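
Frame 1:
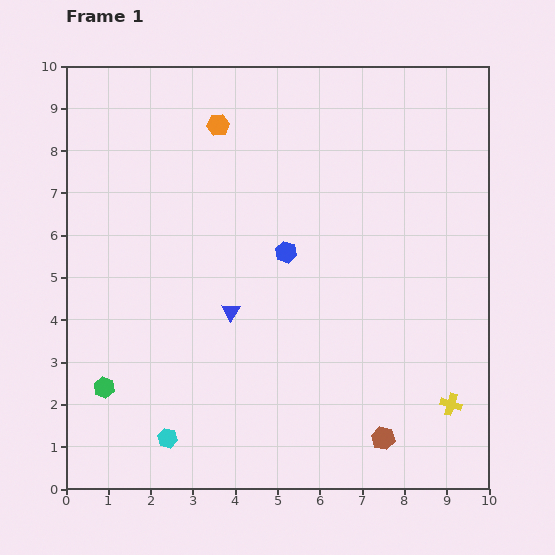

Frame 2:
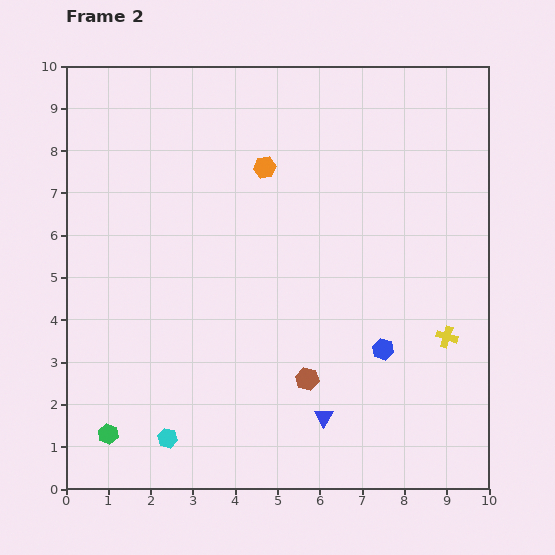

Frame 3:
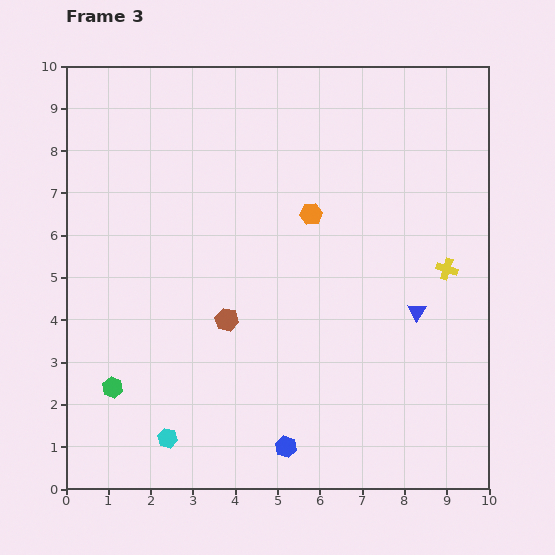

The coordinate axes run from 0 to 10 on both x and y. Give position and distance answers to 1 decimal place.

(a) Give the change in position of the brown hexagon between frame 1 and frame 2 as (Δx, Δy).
(-1.8, 1.4)

The brown hexagon was at (7.5, 1.2) in frame 1 and (5.7, 2.6) in frame 2.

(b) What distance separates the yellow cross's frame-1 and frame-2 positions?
1.6

The yellow cross moved from (9.1, 2.0) to (9.0, 3.6), a distance of √(0.1² + 1.6²) ≈ 1.6.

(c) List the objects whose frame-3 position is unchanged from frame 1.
the cyan hexagon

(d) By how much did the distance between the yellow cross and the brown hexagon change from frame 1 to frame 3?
+3.5

Distance in frame 1: 1.8. Distance in frame 3: 5.3.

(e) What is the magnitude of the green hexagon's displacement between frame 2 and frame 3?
1.1

The green hexagon moved from (1.0, 1.3) to (1.1, 2.4), a distance of √(0.1² + 1.1²) ≈ 1.1.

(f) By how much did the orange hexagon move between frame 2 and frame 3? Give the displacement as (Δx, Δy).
(1.1, -1.1)

The orange hexagon was at (4.7, 7.6) in frame 2 and (5.8, 6.5) in frame 3.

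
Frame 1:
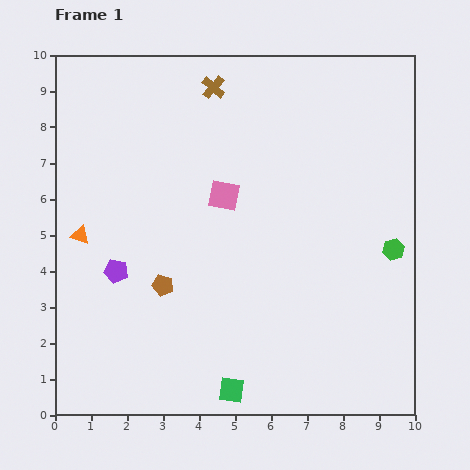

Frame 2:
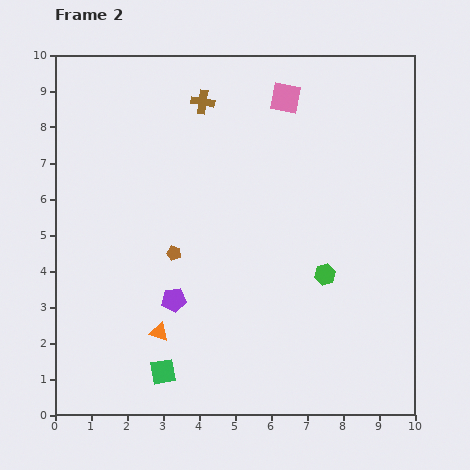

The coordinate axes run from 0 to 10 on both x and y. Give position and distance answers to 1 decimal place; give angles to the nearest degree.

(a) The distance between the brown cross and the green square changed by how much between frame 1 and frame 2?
-0.8

Distance in frame 1: 8.4. Distance in frame 2: 7.6.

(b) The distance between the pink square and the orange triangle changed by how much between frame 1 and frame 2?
+3.3

Distance in frame 1: 4.1. Distance in frame 2: 7.4.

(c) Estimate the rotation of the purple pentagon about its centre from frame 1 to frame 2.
18° counter-clockwise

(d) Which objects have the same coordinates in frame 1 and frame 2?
none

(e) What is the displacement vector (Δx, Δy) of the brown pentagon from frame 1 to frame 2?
(0.3, 0.9)

The brown pentagon was at (3.0, 3.6) in frame 1 and (3.3, 4.5) in frame 2.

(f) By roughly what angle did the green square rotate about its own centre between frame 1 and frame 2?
18° counter-clockwise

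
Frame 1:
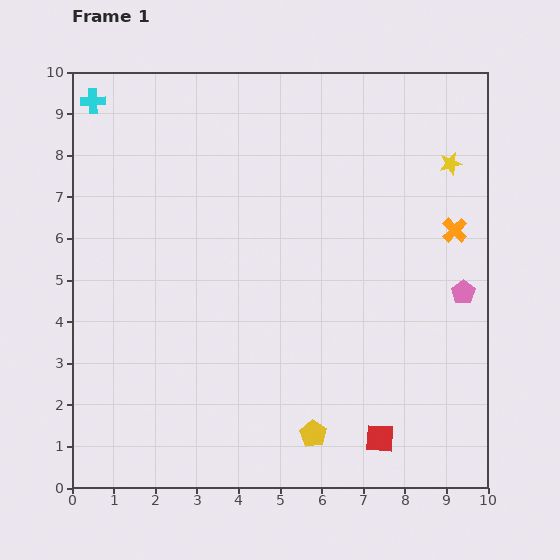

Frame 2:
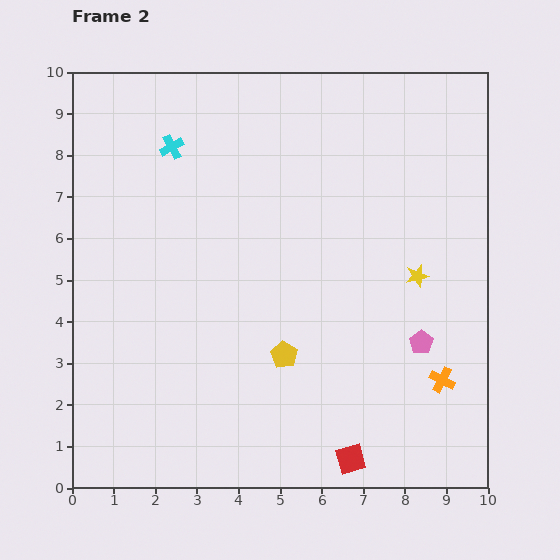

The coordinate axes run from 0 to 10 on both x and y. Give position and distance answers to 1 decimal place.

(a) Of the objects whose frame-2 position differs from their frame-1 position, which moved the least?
the red square

(moved 0.9)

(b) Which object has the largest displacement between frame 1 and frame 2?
the orange cross

(moved 3.6; next 2.8)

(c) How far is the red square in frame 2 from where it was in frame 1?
0.9

The red square moved from (7.4, 1.2) to (6.7, 0.7), a distance of √(0.7² + 0.5²) ≈ 0.9.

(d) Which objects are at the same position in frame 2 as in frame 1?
none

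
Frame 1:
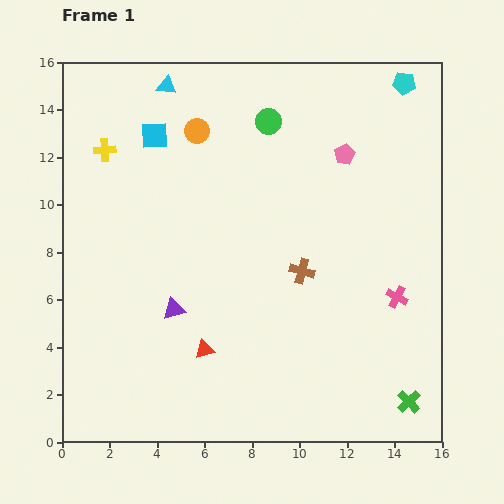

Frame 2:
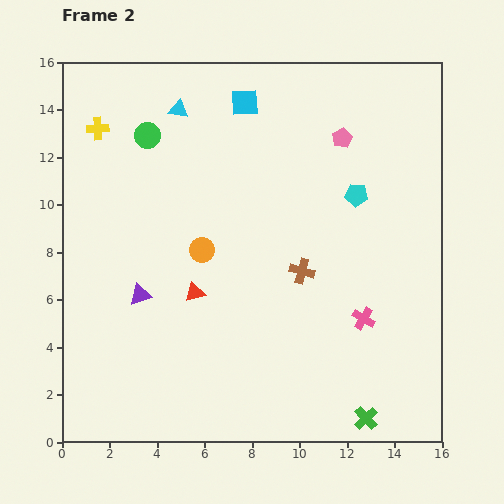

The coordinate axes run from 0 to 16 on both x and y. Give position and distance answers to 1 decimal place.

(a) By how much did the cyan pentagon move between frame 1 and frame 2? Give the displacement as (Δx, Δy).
(-2.0, -4.7)

The cyan pentagon was at (14.4, 15.1) in frame 1 and (12.4, 10.4) in frame 2.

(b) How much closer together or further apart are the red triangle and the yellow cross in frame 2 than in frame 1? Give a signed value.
-1.4

Distance in frame 1: 9.4. Distance in frame 2: 8.0.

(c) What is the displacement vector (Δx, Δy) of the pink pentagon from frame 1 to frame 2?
(-0.1, 0.7)

The pink pentagon was at (11.9, 12.1) in frame 1 and (11.8, 12.8) in frame 2.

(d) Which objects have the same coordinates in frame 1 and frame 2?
the brown cross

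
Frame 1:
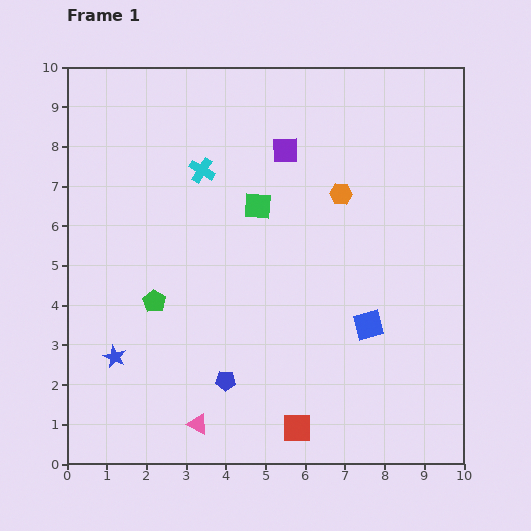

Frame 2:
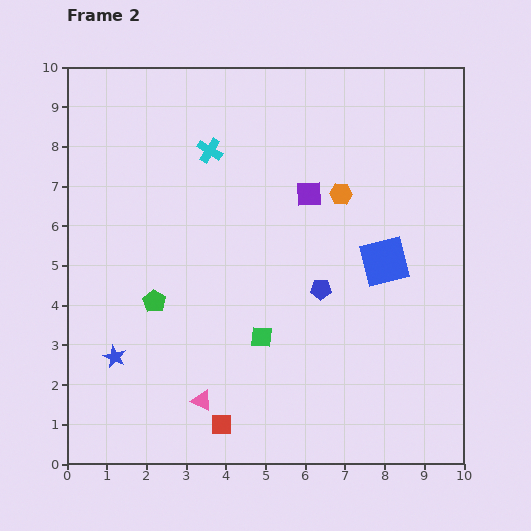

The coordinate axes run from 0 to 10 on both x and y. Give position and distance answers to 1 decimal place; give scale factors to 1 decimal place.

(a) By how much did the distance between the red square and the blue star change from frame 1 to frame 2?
-1.7

Distance in frame 1: 4.9. Distance in frame 2: 3.2.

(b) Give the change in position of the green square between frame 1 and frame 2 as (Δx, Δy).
(0.1, -3.3)

The green square was at (4.8, 6.5) in frame 1 and (4.9, 3.2) in frame 2.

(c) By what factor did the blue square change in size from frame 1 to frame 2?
1.7×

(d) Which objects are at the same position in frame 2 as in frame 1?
the blue star, the orange hexagon, the green pentagon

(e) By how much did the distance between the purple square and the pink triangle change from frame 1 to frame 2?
-1.3

Distance in frame 1: 7.2. Distance in frame 2: 5.9.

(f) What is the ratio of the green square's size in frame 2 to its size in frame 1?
0.8×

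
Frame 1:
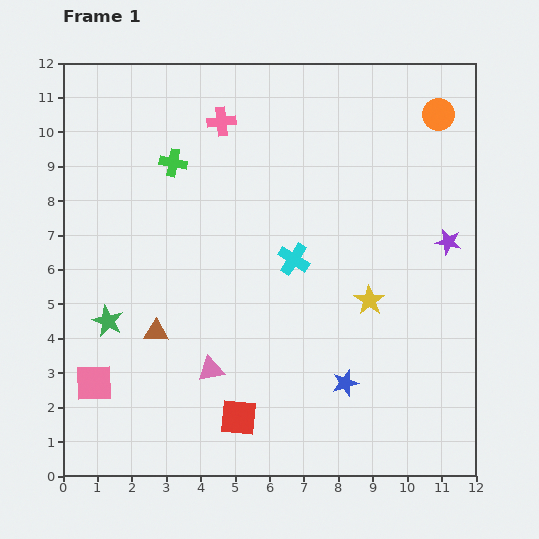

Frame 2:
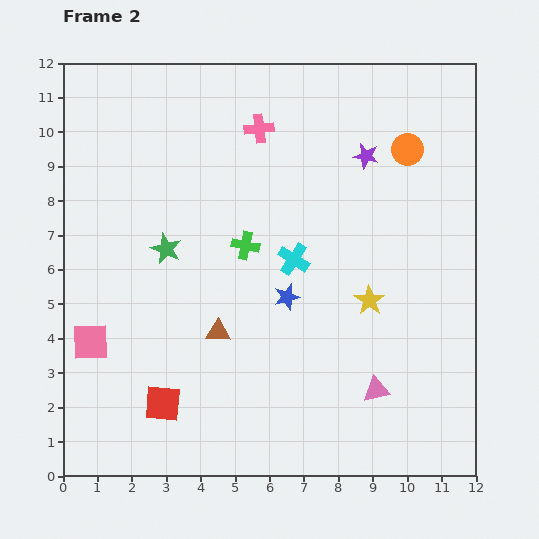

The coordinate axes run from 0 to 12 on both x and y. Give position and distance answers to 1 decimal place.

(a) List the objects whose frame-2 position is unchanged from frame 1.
the yellow star, the cyan cross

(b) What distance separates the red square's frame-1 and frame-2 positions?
2.2

The red square moved from (5.1, 1.7) to (2.9, 2.1), a distance of √(2.2² + 0.4²) ≈ 2.2.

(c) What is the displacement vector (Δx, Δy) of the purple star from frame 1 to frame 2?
(-2.4, 2.5)

The purple star was at (11.2, 6.8) in frame 1 and (8.8, 9.3) in frame 2.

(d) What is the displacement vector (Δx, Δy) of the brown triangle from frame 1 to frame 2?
(1.8, 0.0)

The brown triangle was at (2.7, 4.2) in frame 1 and (4.5, 4.2) in frame 2.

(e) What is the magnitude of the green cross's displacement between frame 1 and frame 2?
3.2

The green cross moved from (3.2, 9.1) to (5.3, 6.7), a distance of √(2.1² + 2.4²) ≈ 3.2.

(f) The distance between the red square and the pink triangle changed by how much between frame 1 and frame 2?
+4.6

Distance in frame 1: 1.6. Distance in frame 2: 6.2.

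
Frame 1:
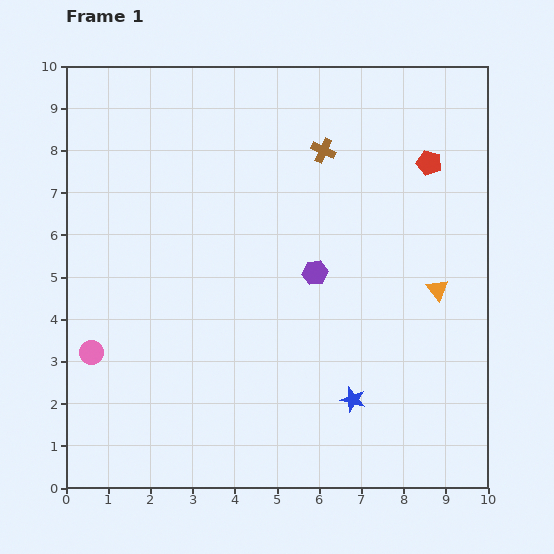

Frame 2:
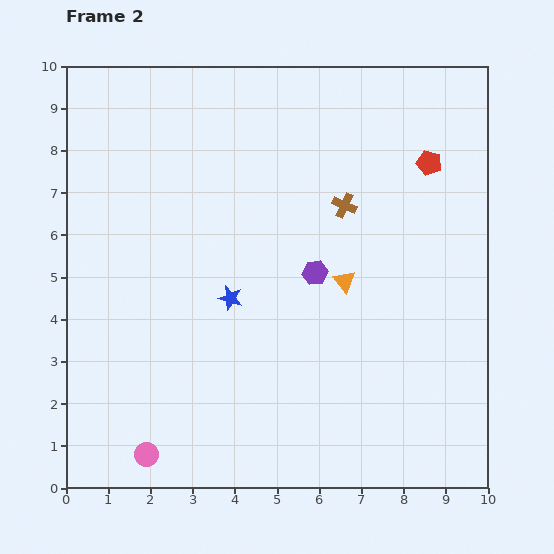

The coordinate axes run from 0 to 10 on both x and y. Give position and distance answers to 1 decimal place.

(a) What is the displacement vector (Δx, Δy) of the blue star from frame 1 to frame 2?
(-2.9, 2.4)

The blue star was at (6.8, 2.1) in frame 1 and (3.9, 4.5) in frame 2.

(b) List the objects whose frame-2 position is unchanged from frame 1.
the red pentagon, the purple hexagon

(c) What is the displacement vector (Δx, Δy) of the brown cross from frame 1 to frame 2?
(0.5, -1.3)

The brown cross was at (6.1, 8.0) in frame 1 and (6.6, 6.7) in frame 2.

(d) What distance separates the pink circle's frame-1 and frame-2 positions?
2.7

The pink circle moved from (0.6, 3.2) to (1.9, 0.8), a distance of √(1.3² + 2.4²) ≈ 2.7.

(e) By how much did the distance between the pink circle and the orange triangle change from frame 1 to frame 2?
-2.1

Distance in frame 1: 8.3. Distance in frame 2: 6.2.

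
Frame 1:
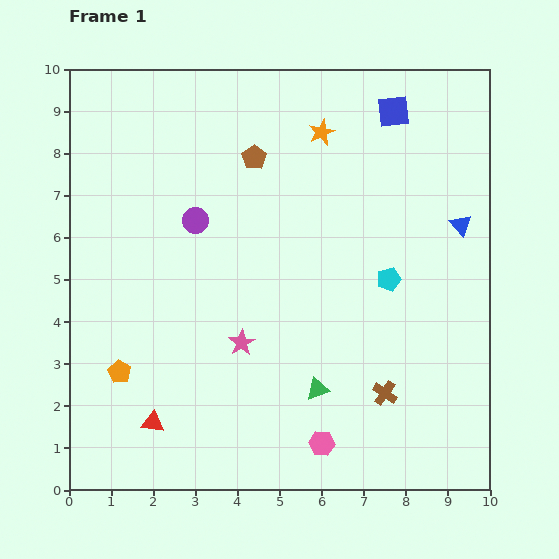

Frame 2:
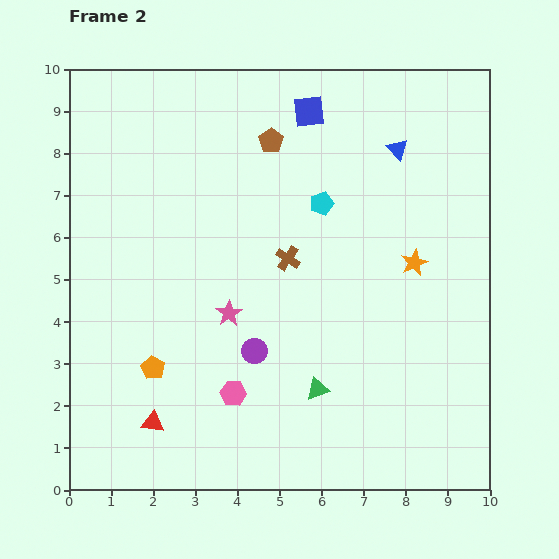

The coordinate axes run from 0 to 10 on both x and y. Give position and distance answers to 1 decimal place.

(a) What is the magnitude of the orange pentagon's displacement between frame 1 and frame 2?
0.8

The orange pentagon moved from (1.2, 2.8) to (2.0, 2.9), a distance of √(0.8² + 0.1²) ≈ 0.8.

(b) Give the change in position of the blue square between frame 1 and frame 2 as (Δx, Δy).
(-2.0, 0.0)

The blue square was at (7.7, 9.0) in frame 1 and (5.7, 9.0) in frame 2.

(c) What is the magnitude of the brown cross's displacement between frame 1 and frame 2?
3.9

The brown cross moved from (7.5, 2.3) to (5.2, 5.5), a distance of √(2.3² + 3.2²) ≈ 3.9.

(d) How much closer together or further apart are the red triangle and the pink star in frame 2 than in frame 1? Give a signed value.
+0.4

Distance in frame 1: 2.8. Distance in frame 2: 3.2.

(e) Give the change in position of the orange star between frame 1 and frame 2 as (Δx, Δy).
(2.2, -3.1)

The orange star was at (6.0, 8.5) in frame 1 and (8.2, 5.4) in frame 2.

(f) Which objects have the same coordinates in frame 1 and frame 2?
the green triangle, the red triangle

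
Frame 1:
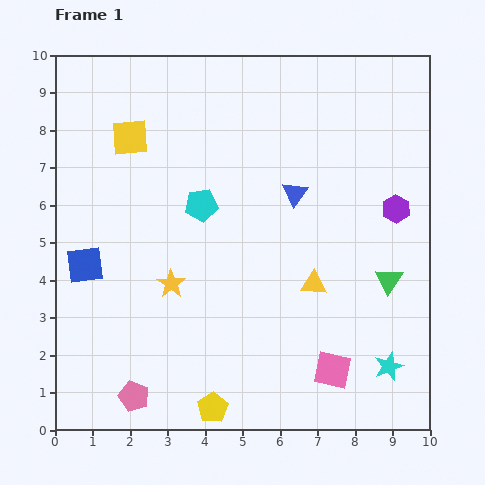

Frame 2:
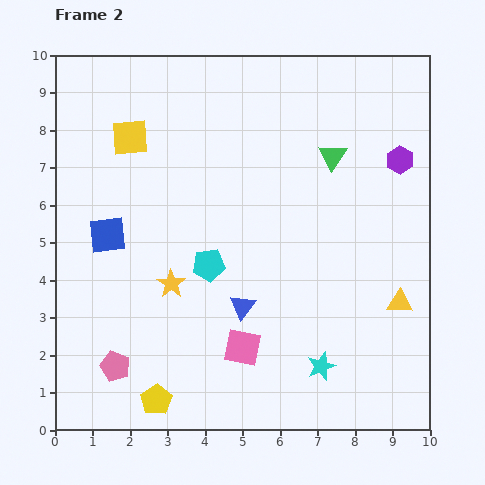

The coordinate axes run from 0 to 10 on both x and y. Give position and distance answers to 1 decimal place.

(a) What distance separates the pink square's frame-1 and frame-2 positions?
2.5

The pink square moved from (7.4, 1.6) to (5.0, 2.2), a distance of √(2.4² + 0.6²) ≈ 2.5.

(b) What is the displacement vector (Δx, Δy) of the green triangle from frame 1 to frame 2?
(-1.5, 3.3)

The green triangle was at (8.9, 4.0) in frame 1 and (7.4, 7.3) in frame 2.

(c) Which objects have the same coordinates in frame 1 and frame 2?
the yellow square, the yellow star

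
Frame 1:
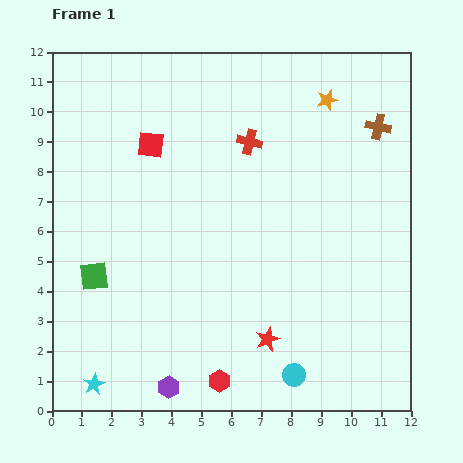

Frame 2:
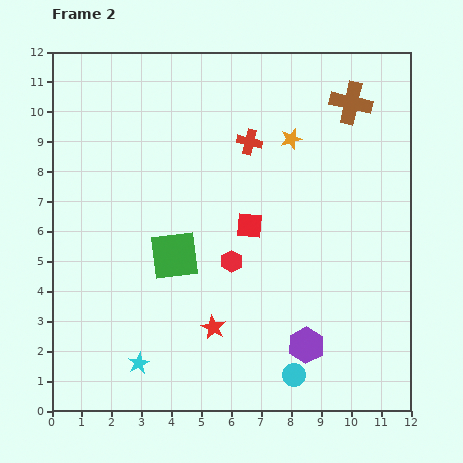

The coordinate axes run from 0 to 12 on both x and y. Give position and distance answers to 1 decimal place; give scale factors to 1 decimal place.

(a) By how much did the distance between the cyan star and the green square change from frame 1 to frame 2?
+0.2

Distance in frame 1: 3.6. Distance in frame 2: 3.8.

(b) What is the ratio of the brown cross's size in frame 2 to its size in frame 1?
1.7×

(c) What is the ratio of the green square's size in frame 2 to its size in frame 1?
1.7×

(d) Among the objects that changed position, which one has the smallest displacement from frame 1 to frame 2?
the brown cross

(moved 1.2)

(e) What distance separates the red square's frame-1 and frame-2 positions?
4.3

The red square moved from (3.3, 8.9) to (6.6, 6.2), a distance of √(3.3² + 2.7²) ≈ 4.3.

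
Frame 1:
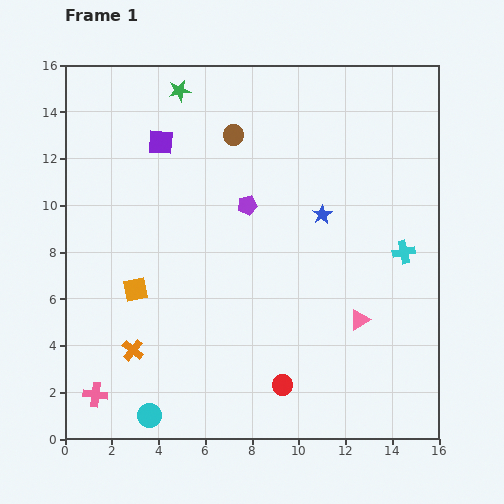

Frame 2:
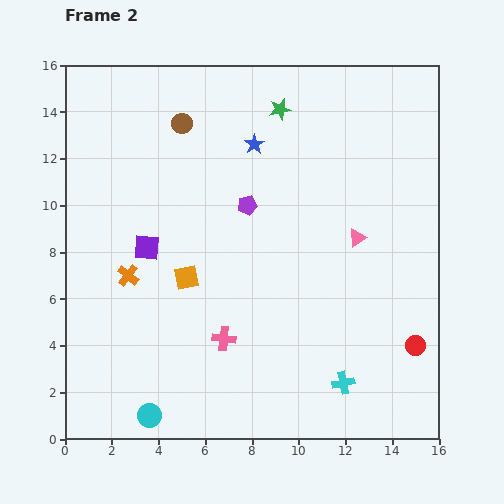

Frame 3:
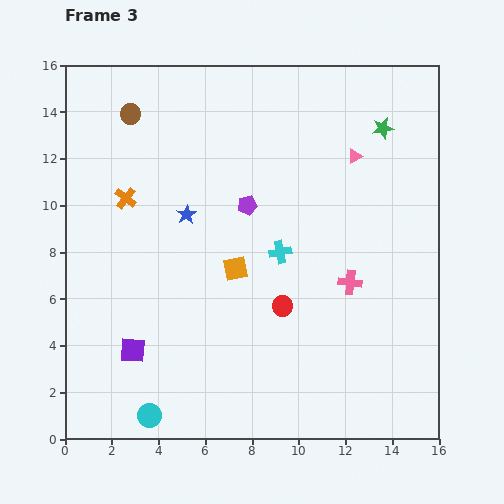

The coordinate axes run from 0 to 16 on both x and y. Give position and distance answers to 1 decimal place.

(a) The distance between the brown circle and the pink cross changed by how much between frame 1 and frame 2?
-3.2

Distance in frame 1: 12.6. Distance in frame 2: 9.4.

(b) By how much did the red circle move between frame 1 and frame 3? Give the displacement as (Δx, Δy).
(0.0, 3.4)

The red circle was at (9.3, 2.3) in frame 1 and (9.3, 5.7) in frame 3.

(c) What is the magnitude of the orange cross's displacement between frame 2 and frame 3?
3.3

The orange cross moved from (2.7, 7.0) to (2.6, 10.3), a distance of √(0.1² + 3.3²) ≈ 3.3.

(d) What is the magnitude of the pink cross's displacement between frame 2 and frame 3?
5.9

The pink cross moved from (6.8, 4.3) to (12.2, 6.7), a distance of √(5.4² + 2.4²) ≈ 5.9.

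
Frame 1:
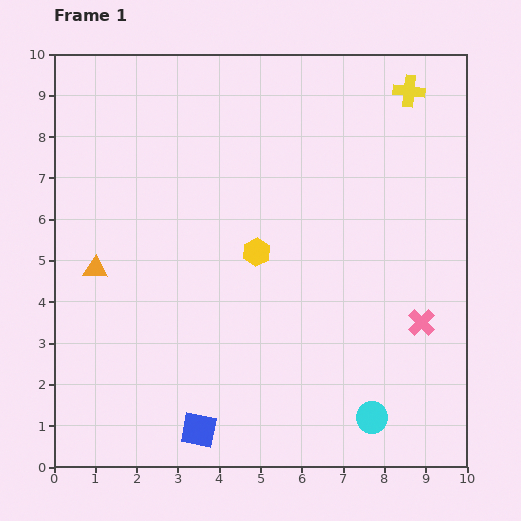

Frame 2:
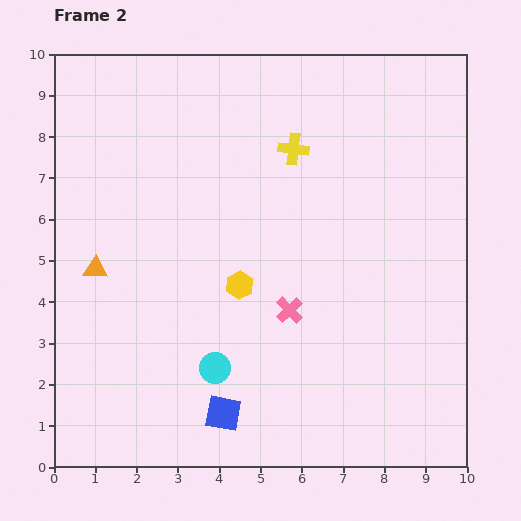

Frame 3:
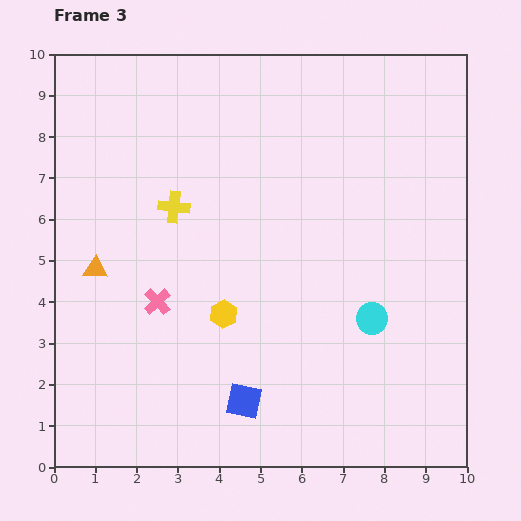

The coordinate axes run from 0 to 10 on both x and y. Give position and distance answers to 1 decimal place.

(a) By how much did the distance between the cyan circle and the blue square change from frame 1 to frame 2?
-3.1

Distance in frame 1: 4.2. Distance in frame 2: 1.1.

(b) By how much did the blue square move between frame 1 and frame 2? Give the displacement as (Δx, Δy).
(0.6, 0.4)

The blue square was at (3.5, 0.9) in frame 1 and (4.1, 1.3) in frame 2.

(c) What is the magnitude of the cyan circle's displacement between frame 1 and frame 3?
2.4

The cyan circle moved from (7.7, 1.2) to (7.7, 3.6), a distance of √(0.0² + 2.4²) ≈ 2.4.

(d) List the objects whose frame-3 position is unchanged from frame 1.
the orange triangle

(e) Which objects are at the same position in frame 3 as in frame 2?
the orange triangle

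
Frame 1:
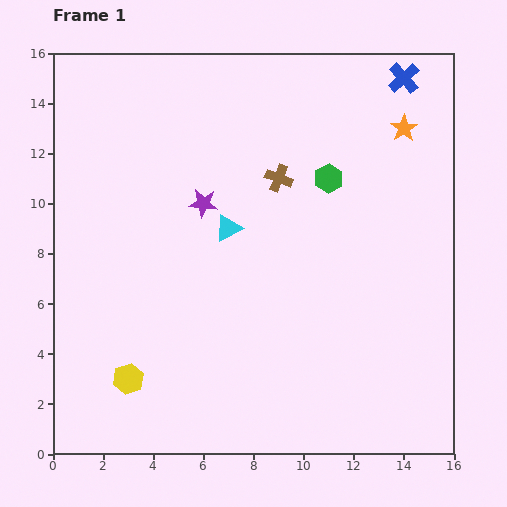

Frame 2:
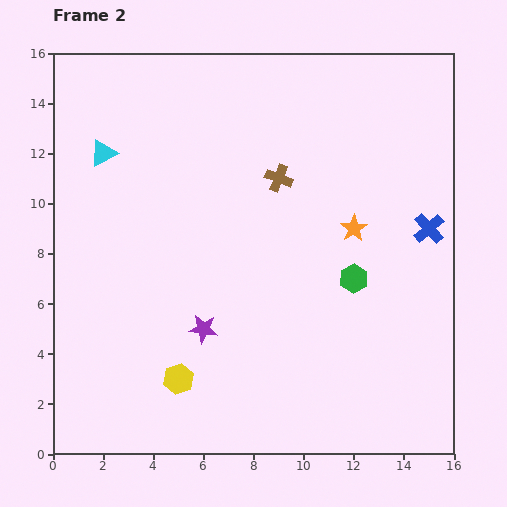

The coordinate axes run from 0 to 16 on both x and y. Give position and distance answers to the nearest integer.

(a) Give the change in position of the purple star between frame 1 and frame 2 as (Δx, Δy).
(0, -5)

The purple star was at (6, 10) in frame 1 and (6, 5) in frame 2.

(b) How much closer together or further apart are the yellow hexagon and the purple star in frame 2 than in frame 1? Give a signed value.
-6

Distance in frame 1: 8. Distance in frame 2: 2.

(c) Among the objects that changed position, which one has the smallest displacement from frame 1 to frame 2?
the yellow hexagon

(moved 2)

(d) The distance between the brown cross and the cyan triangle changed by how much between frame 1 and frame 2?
+4

Distance in frame 1: 3. Distance in frame 2: 7.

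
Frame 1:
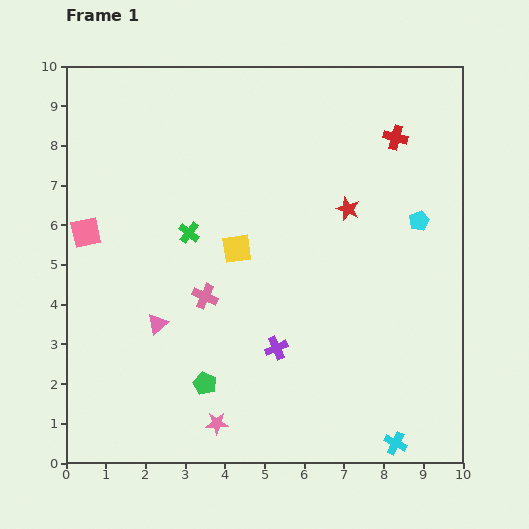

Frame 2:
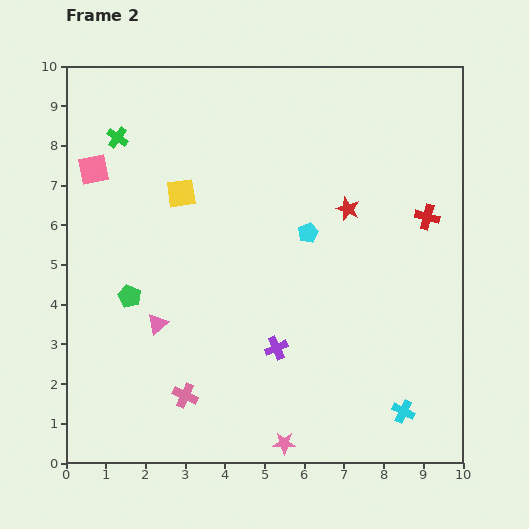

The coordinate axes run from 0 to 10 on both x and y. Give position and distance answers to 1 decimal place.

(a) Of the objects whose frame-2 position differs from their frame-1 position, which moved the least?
the cyan cross

(moved 0.8)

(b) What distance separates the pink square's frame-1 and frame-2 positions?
1.6

The pink square moved from (0.5, 5.8) to (0.7, 7.4), a distance of √(0.2² + 1.6²) ≈ 1.6.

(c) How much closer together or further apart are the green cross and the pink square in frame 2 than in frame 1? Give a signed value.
-1.6

Distance in frame 1: 2.6. Distance in frame 2: 1.0.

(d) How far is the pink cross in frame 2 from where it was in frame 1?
2.5

The pink cross moved from (3.5, 4.2) to (3.0, 1.7), a distance of √(0.5² + 2.5²) ≈ 2.5.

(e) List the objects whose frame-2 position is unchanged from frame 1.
the purple cross, the pink triangle, the red star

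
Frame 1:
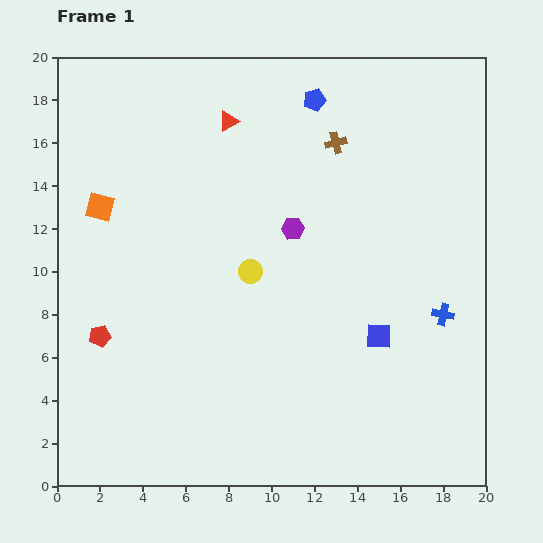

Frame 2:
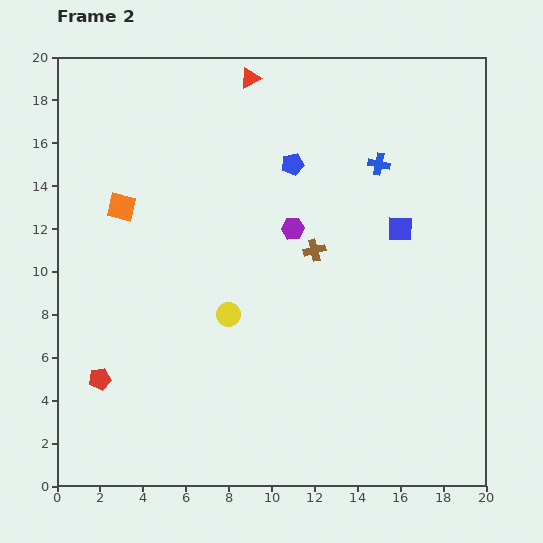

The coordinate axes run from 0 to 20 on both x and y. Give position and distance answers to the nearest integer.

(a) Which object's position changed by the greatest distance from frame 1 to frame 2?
the blue cross

(moved 8; next 5)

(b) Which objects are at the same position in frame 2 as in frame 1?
the purple hexagon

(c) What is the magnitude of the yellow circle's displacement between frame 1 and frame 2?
2

The yellow circle moved from (9, 10) to (8, 8), a distance of √(1² + 2²) ≈ 2.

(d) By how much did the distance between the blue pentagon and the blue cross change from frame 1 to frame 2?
-8

Distance in frame 1: 12. Distance in frame 2: 4.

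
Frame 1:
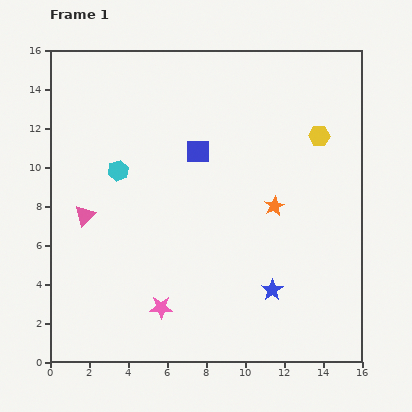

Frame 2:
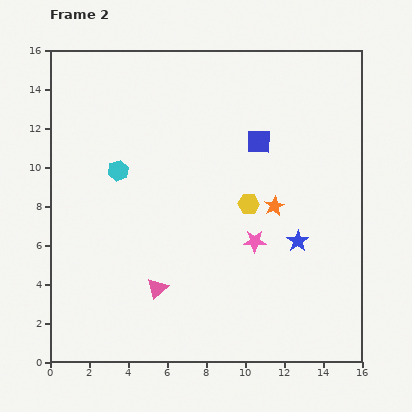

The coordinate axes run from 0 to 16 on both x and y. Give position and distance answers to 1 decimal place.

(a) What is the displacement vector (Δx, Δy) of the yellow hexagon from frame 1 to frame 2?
(-3.6, -3.5)

The yellow hexagon was at (13.8, 11.6) in frame 1 and (10.2, 8.1) in frame 2.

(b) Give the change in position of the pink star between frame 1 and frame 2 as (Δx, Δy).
(4.8, 3.4)

The pink star was at (5.7, 2.8) in frame 1 and (10.5, 6.2) in frame 2.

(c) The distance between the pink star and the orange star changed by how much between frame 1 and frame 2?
-5.7

Distance in frame 1: 7.8. Distance in frame 2: 2.1.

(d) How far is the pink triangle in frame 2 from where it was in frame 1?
5.2

The pink triangle moved from (1.8, 7.5) to (5.5, 3.8), a distance of √(3.7² + 3.7²) ≈ 5.2.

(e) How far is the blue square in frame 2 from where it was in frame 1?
3.1

The blue square moved from (7.6, 10.8) to (10.7, 11.3), a distance of √(3.1² + 0.5²) ≈ 3.1.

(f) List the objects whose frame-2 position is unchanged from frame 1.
the cyan hexagon, the orange star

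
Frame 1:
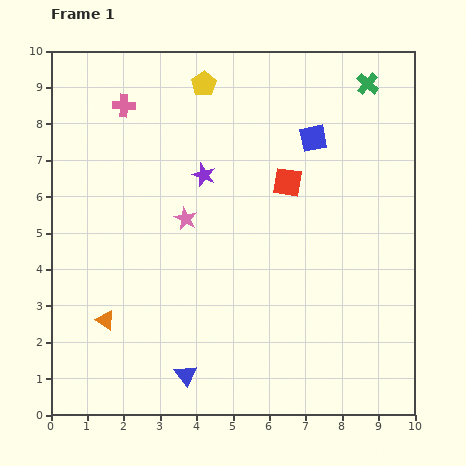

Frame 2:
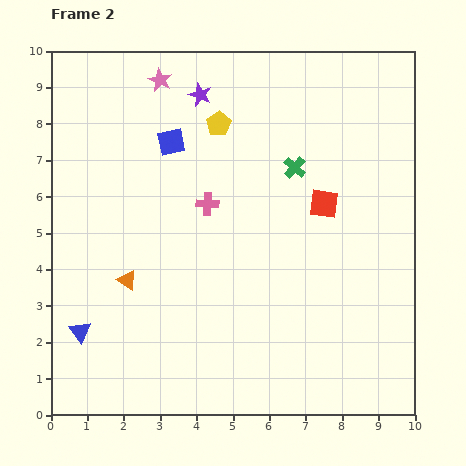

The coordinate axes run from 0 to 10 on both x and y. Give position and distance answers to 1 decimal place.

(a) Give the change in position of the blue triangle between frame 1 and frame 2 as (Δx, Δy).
(-2.9, 1.2)

The blue triangle was at (3.7, 1.1) in frame 1 and (0.8, 2.3) in frame 2.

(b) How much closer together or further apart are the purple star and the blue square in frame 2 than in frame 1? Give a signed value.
-1.7

Distance in frame 1: 3.2. Distance in frame 2: 1.5.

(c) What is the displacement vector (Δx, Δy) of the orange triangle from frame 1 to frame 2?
(0.6, 1.1)

The orange triangle was at (1.5, 2.6) in frame 1 and (2.1, 3.7) in frame 2.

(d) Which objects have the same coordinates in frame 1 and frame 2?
none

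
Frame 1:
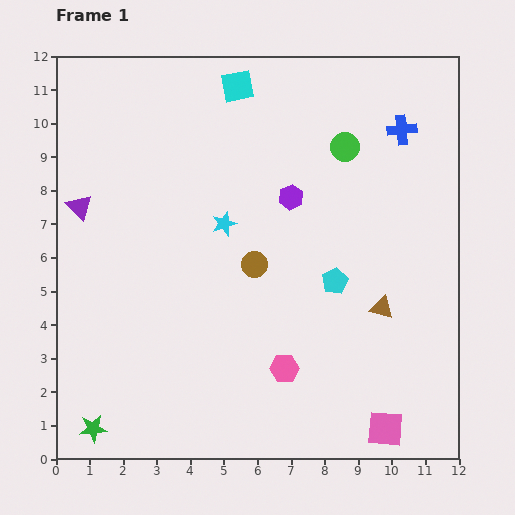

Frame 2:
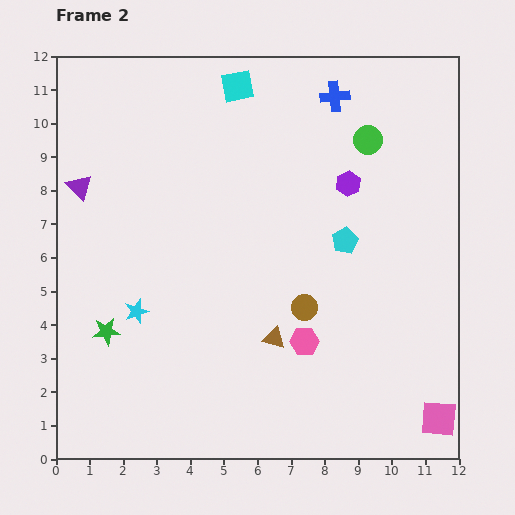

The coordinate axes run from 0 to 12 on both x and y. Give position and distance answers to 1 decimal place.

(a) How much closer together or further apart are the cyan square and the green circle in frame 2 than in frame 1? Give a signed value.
+0.5

Distance in frame 1: 3.7. Distance in frame 2: 4.2.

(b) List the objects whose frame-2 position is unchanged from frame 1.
the cyan square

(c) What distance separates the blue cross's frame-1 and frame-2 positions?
2.2

The blue cross moved from (10.3, 9.8) to (8.3, 10.8), a distance of √(2.0² + 1.0²) ≈ 2.2.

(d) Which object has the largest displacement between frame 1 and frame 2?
the cyan star

(moved 3.7; next 3.3)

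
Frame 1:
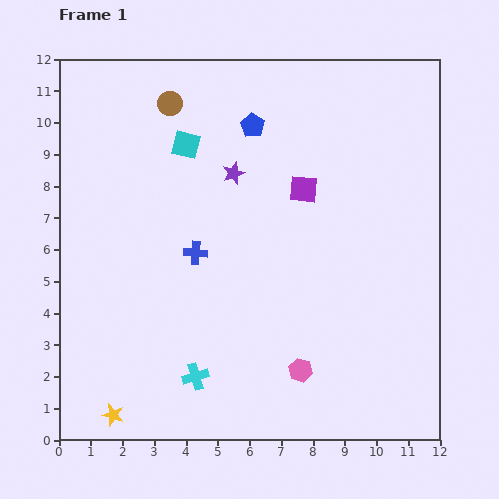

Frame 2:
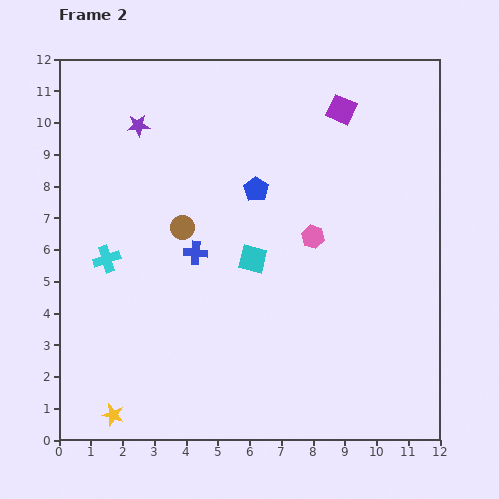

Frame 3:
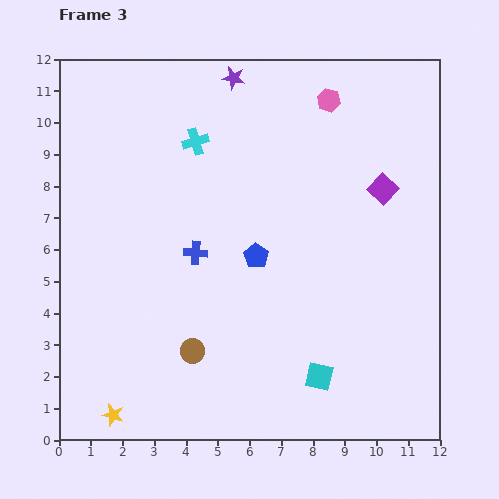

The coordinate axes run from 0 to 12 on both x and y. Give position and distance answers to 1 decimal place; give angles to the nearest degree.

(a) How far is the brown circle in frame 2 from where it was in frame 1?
3.9

The brown circle moved from (3.5, 10.6) to (3.9, 6.7), a distance of √(0.4² + 3.9²) ≈ 3.9.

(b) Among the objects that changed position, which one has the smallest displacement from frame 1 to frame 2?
the blue pentagon

(moved 2.0)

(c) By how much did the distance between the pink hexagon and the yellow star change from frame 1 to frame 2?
+2.3

Distance in frame 1: 6.1. Distance in frame 2: 8.4.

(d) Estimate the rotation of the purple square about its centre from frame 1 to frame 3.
37° clockwise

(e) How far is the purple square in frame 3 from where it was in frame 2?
2.8

The purple square moved from (8.9, 10.4) to (10.2, 7.9), a distance of √(1.3² + 2.5²) ≈ 2.8.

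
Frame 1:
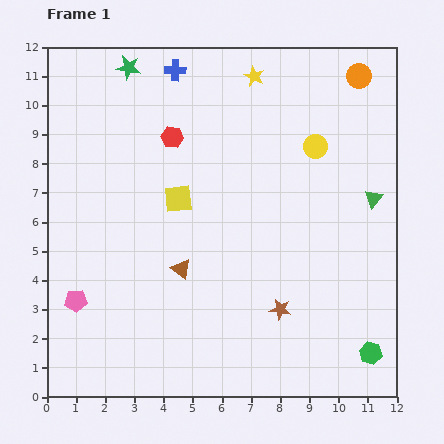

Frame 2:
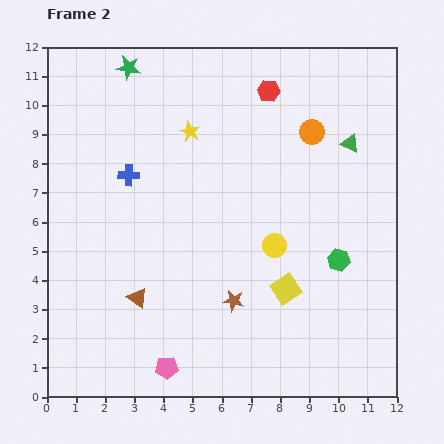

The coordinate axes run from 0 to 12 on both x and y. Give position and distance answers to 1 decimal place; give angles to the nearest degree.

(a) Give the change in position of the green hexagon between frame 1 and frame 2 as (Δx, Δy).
(-1.1, 3.2)

The green hexagon was at (11.1, 1.5) in frame 1 and (10.0, 4.7) in frame 2.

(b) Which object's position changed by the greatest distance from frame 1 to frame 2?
the yellow square

(moved 4.8; next 3.9)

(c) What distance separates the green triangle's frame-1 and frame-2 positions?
2.1

The green triangle moved from (11.2, 6.8) to (10.4, 8.7), a distance of √(0.8² + 1.9²) ≈ 2.1.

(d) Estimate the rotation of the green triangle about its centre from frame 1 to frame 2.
45° counter-clockwise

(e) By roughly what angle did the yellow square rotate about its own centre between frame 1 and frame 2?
27° counter-clockwise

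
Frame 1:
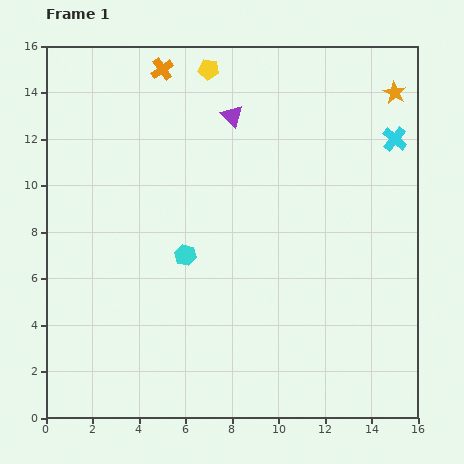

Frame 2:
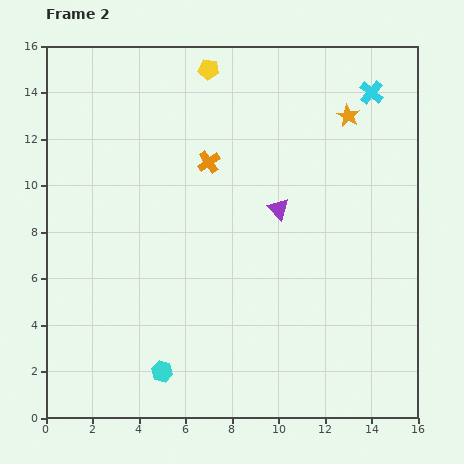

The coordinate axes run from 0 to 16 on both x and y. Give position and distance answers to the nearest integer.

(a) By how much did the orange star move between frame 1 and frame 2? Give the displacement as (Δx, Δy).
(-2, -1)

The orange star was at (15, 14) in frame 1 and (13, 13) in frame 2.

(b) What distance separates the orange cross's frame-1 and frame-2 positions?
4

The orange cross moved from (5, 15) to (7, 11), a distance of √(2² + 4²) ≈ 4.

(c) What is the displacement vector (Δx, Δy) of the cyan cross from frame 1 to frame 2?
(-1, 2)

The cyan cross was at (15, 12) in frame 1 and (14, 14) in frame 2.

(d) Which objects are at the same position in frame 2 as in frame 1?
the yellow pentagon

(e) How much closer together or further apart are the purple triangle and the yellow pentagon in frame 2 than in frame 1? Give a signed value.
+5

Distance in frame 1: 2. Distance in frame 2: 7.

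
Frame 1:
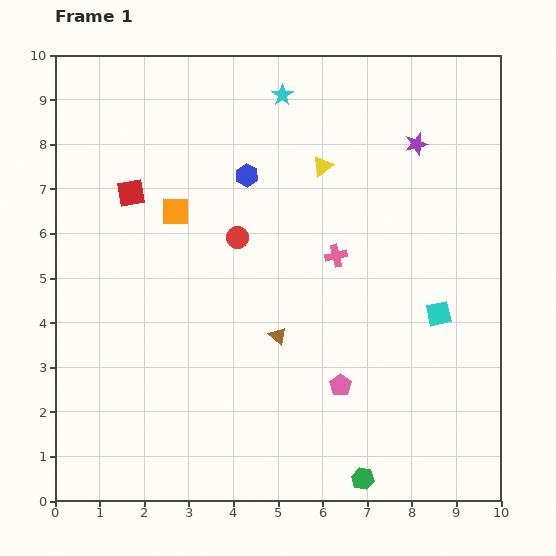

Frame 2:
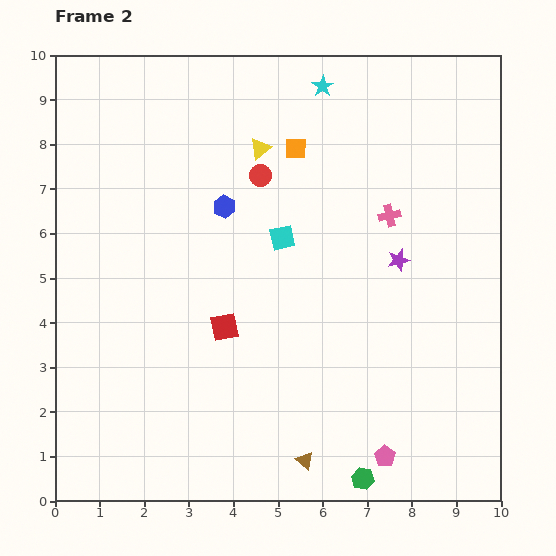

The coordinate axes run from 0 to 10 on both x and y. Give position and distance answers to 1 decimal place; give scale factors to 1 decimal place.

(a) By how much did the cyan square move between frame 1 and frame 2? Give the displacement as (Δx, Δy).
(-3.5, 1.7)

The cyan square was at (8.6, 4.2) in frame 1 and (5.1, 5.9) in frame 2.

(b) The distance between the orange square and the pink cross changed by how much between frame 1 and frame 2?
-1.1

Distance in frame 1: 3.7. Distance in frame 2: 2.6.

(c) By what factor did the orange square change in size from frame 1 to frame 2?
0.7×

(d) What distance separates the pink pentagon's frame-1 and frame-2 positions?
1.9

The pink pentagon moved from (6.4, 2.6) to (7.4, 1.0), a distance of √(1.0² + 1.6²) ≈ 1.9.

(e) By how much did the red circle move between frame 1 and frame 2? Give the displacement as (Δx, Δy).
(0.5, 1.4)

The red circle was at (4.1, 5.9) in frame 1 and (4.6, 7.3) in frame 2.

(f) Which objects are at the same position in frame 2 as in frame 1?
the green hexagon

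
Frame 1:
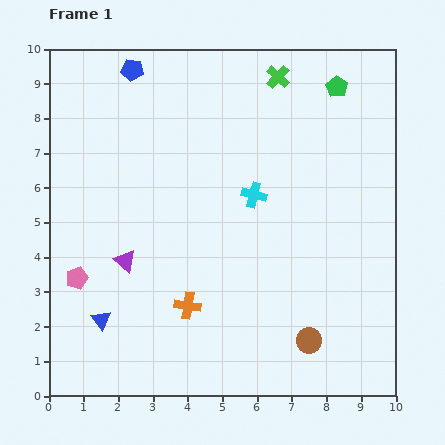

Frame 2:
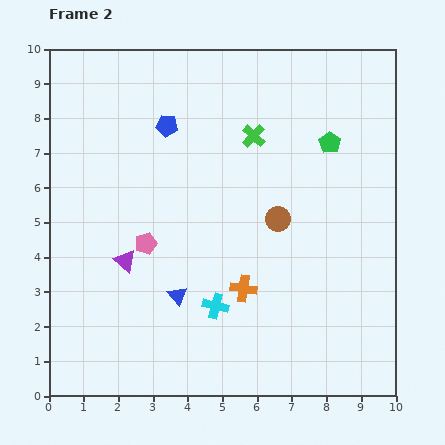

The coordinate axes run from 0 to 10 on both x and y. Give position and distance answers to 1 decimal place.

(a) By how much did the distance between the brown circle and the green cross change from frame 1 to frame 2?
-5.2

Distance in frame 1: 7.7. Distance in frame 2: 2.5.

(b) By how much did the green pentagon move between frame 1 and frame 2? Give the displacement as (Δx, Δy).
(-0.2, -1.6)

The green pentagon was at (8.3, 8.9) in frame 1 and (8.1, 7.3) in frame 2.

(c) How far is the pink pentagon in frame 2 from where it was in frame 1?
2.2

The pink pentagon moved from (0.8, 3.4) to (2.8, 4.4), a distance of √(2.0² + 1.0²) ≈ 2.2.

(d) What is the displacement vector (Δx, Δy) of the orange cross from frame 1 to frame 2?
(1.6, 0.5)

The orange cross was at (4.0, 2.6) in frame 1 and (5.6, 3.1) in frame 2.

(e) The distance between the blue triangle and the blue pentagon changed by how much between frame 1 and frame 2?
-2.4

Distance in frame 1: 7.3. Distance in frame 2: 4.9.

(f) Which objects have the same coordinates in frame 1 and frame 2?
the purple triangle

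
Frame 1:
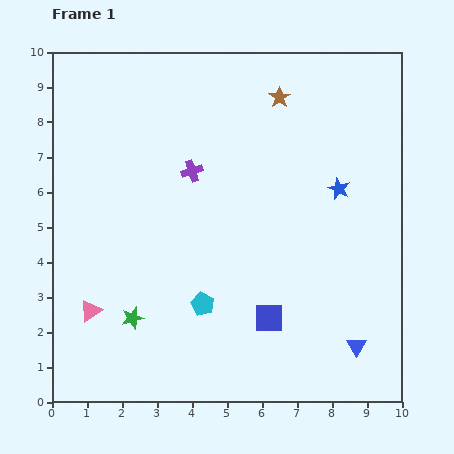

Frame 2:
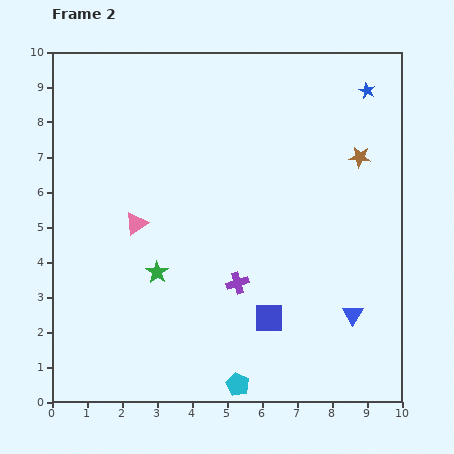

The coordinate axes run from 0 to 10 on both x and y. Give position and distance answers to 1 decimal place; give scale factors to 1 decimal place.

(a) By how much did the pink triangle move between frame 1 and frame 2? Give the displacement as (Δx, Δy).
(1.3, 2.5)

The pink triangle was at (1.1, 2.6) in frame 1 and (2.4, 5.1) in frame 2.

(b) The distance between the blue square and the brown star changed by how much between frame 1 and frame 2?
-1.0

Distance in frame 1: 6.3. Distance in frame 2: 5.3.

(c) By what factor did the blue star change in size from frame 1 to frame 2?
0.7×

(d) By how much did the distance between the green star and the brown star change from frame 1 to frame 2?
-0.9

Distance in frame 1: 7.6. Distance in frame 2: 6.7.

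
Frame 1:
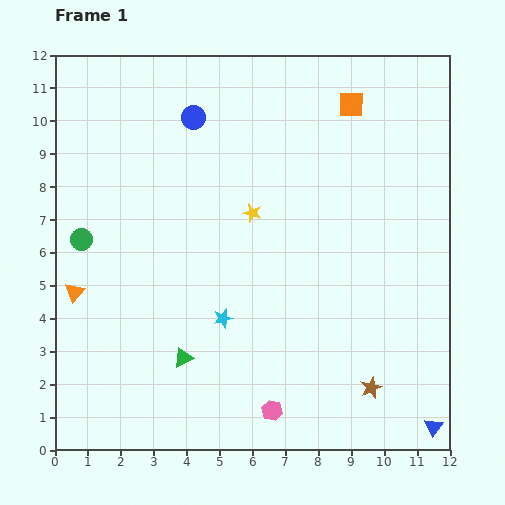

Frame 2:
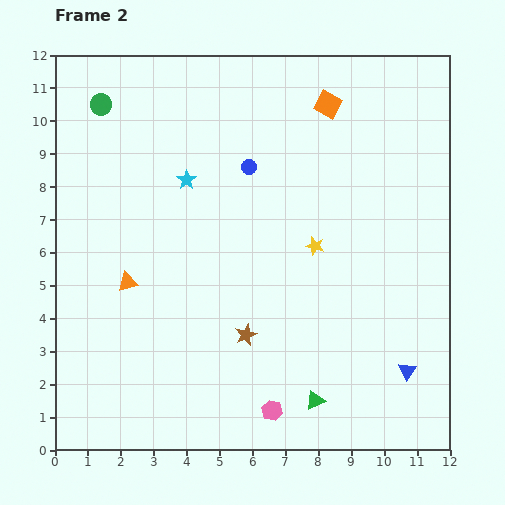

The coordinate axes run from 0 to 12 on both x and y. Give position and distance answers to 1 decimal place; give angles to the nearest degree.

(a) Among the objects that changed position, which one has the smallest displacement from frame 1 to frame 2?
the orange square

(moved 0.7)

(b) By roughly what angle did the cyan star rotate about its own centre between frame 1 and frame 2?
21° counter-clockwise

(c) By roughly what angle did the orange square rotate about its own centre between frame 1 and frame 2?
28° clockwise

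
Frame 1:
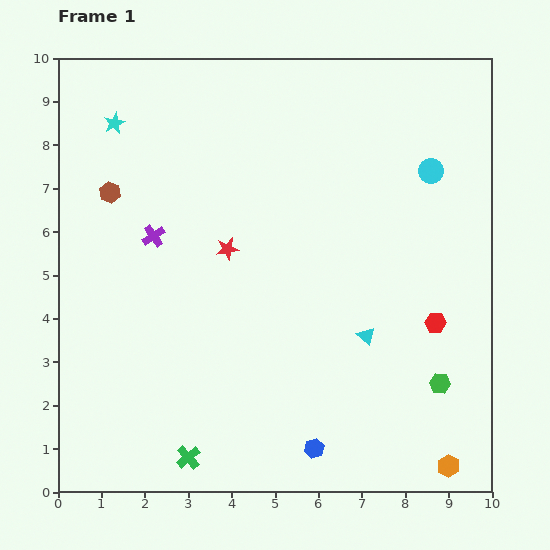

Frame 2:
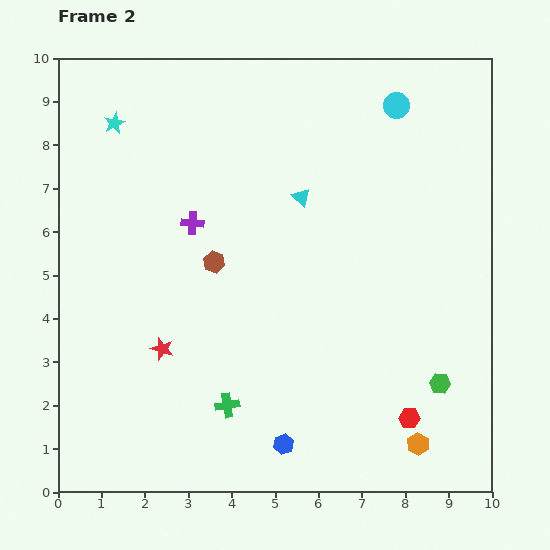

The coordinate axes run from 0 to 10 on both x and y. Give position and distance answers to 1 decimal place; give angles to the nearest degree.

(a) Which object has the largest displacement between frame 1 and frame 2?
the cyan triangle

(moved 3.5; next 2.9)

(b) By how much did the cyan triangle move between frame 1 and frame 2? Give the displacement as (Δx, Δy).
(-1.5, 3.2)

The cyan triangle was at (7.1, 3.6) in frame 1 and (5.6, 6.8) in frame 2.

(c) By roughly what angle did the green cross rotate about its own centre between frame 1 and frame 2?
32° clockwise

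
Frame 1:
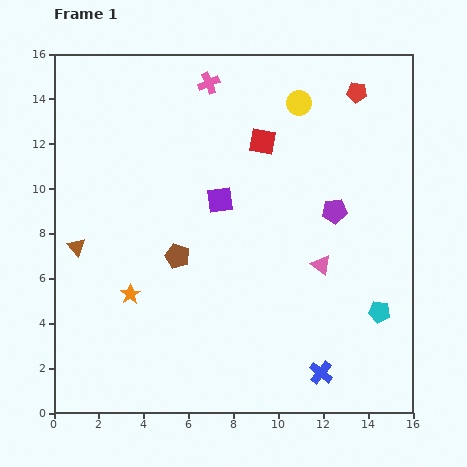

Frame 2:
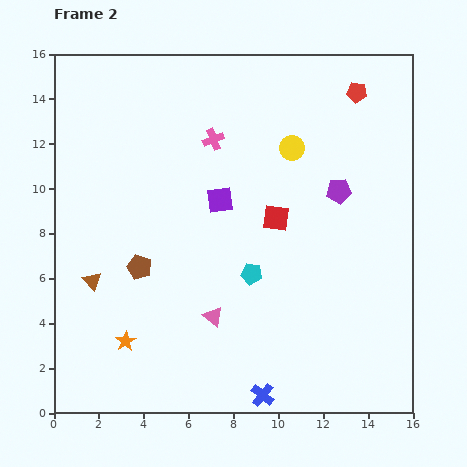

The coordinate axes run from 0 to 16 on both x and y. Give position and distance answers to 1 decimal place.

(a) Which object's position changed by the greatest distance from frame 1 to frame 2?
the cyan pentagon

(moved 5.9; next 5.3)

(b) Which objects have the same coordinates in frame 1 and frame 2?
the purple square, the red pentagon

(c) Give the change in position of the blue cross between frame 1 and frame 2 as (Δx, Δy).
(-2.6, -1.0)

The blue cross was at (11.9, 1.8) in frame 1 and (9.3, 0.8) in frame 2.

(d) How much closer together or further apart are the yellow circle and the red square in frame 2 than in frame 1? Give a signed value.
+0.9

Distance in frame 1: 2.3. Distance in frame 2: 3.2.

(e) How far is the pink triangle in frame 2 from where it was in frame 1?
5.3

The pink triangle moved from (11.9, 6.6) to (7.1, 4.3), a distance of √(4.8² + 2.3²) ≈ 5.3.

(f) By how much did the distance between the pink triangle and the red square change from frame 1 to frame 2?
-0.9

Distance in frame 1: 6.1. Distance in frame 2: 5.2.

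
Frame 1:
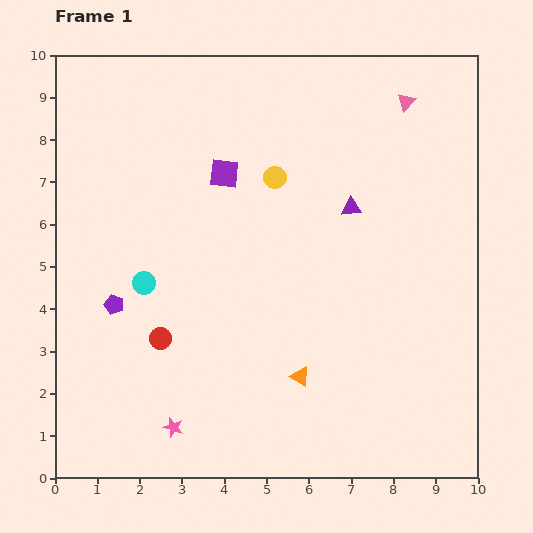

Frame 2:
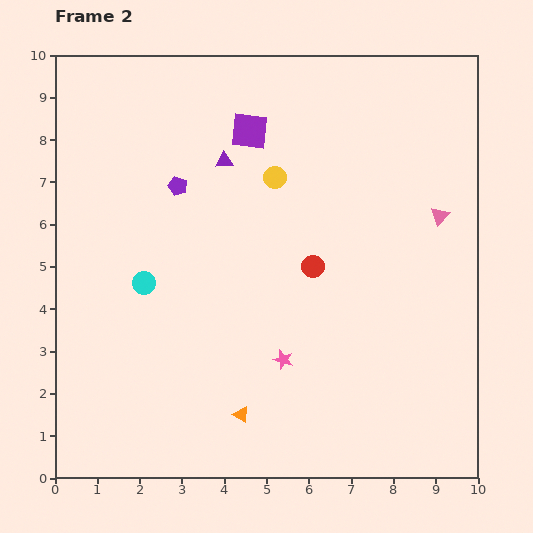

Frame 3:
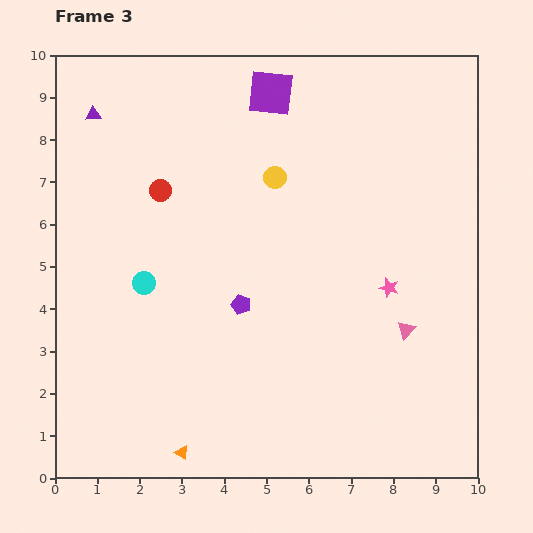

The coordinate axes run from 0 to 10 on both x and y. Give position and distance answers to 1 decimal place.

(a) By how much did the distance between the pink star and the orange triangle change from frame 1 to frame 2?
-1.6

Distance in frame 1: 3.2. Distance in frame 2: 1.6.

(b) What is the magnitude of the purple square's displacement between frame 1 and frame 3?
2.2

The purple square moved from (4.0, 7.2) to (5.1, 9.1), a distance of √(1.1² + 1.9²) ≈ 2.2.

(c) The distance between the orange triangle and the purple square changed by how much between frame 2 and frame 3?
+2.1

Distance in frame 2: 6.7. Distance in frame 3: 8.8.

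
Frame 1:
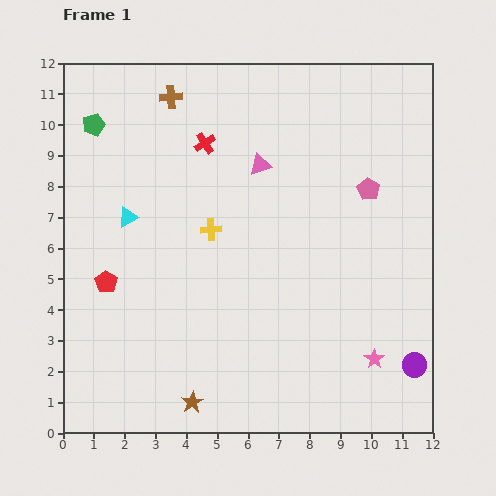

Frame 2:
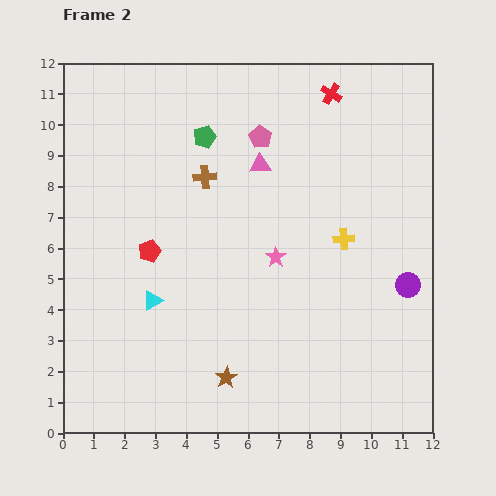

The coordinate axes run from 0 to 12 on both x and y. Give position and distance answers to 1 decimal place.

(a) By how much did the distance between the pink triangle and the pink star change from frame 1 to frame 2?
-4.3

Distance in frame 1: 7.3. Distance in frame 2: 3.0.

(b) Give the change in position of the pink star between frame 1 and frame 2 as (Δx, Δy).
(-3.2, 3.3)

The pink star was at (10.1, 2.4) in frame 1 and (6.9, 5.7) in frame 2.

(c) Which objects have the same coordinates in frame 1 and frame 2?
the pink triangle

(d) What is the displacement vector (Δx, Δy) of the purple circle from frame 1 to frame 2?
(-0.2, 2.6)

The purple circle was at (11.4, 2.2) in frame 1 and (11.2, 4.8) in frame 2.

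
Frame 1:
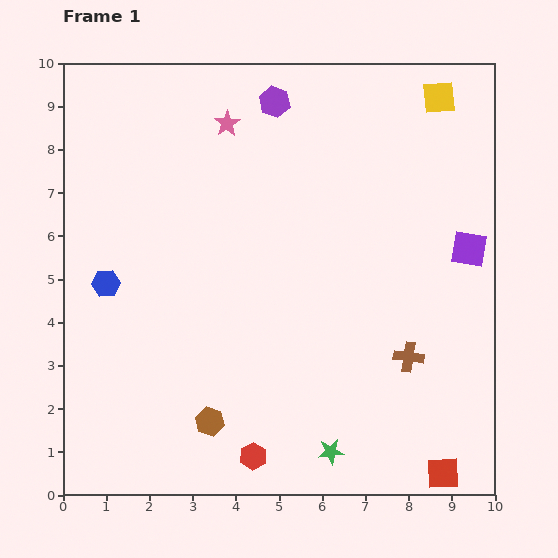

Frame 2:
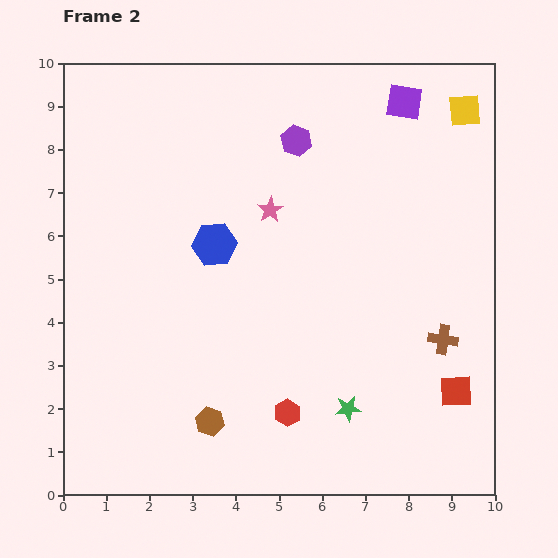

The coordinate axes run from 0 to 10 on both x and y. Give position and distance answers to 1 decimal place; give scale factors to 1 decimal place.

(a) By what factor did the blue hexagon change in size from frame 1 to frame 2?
1.6×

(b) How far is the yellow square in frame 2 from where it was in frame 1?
0.7

The yellow square moved from (8.7, 9.2) to (9.3, 8.9), a distance of √(0.6² + 0.3²) ≈ 0.7.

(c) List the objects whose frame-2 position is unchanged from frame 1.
the brown hexagon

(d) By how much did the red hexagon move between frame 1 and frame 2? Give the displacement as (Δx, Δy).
(0.8, 1.0)

The red hexagon was at (4.4, 0.9) in frame 1 and (5.2, 1.9) in frame 2.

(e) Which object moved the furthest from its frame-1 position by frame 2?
the purple square

(moved 3.7; next 2.7)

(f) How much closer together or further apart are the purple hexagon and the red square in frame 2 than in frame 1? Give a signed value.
-2.5

Distance in frame 1: 9.4. Distance in frame 2: 6.9.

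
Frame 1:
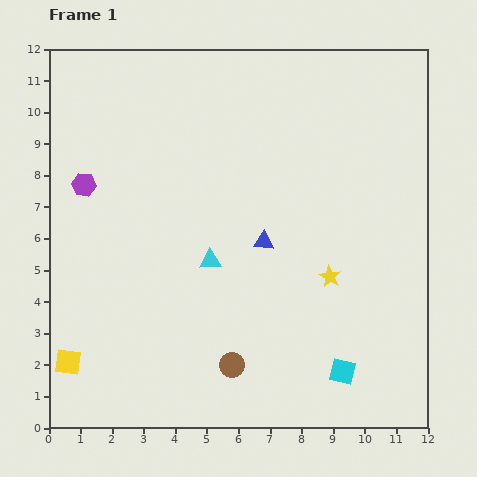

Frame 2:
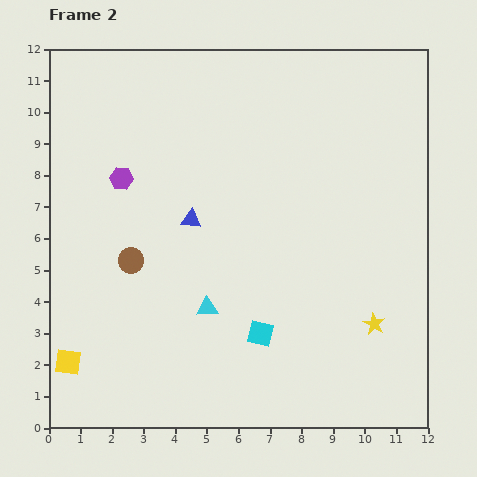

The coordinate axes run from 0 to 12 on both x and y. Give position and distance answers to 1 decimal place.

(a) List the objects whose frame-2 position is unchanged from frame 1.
the yellow square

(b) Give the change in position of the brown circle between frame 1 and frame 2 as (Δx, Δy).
(-3.2, 3.3)

The brown circle was at (5.8, 2.0) in frame 1 and (2.6, 5.3) in frame 2.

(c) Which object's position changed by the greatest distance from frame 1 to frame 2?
the brown circle

(moved 4.6; next 2.9)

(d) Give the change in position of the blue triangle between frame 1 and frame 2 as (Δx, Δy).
(-2.3, 0.7)

The blue triangle was at (6.8, 5.9) in frame 1 and (4.5, 6.6) in frame 2.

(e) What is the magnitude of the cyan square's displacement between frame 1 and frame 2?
2.9

The cyan square moved from (9.3, 1.8) to (6.7, 3.0), a distance of √(2.6² + 1.2²) ≈ 2.9.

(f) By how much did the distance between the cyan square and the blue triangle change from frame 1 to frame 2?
-0.6

Distance in frame 1: 4.8. Distance in frame 2: 4.2.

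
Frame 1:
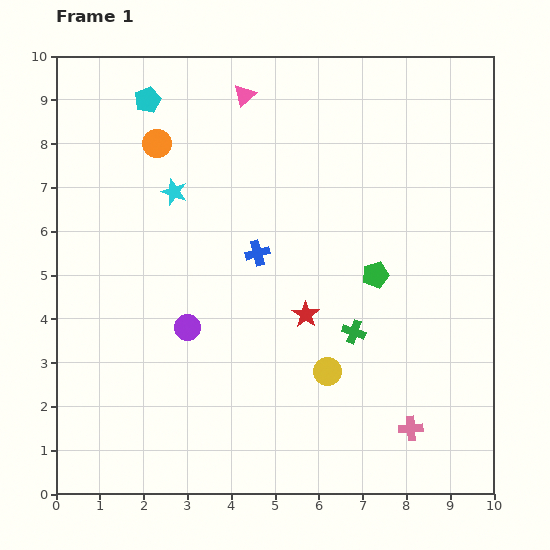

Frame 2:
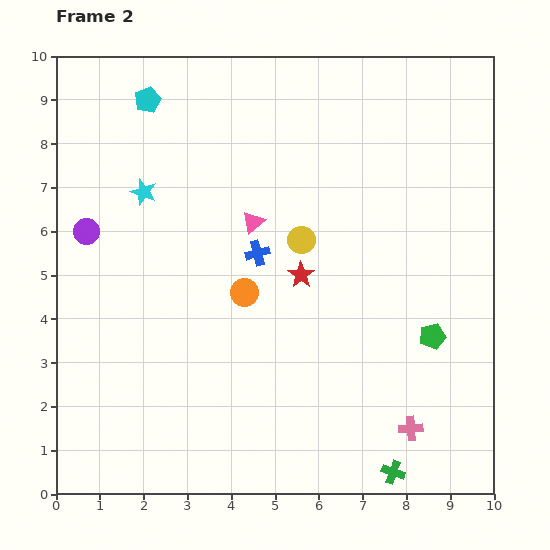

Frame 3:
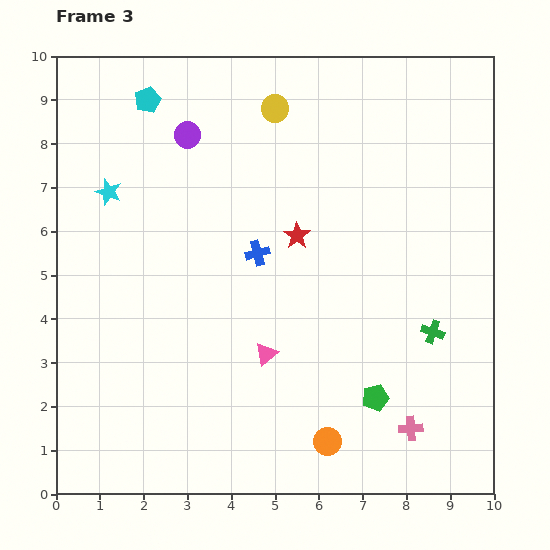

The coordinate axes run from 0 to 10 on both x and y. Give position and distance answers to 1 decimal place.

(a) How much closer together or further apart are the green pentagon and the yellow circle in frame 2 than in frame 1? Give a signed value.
+1.2

Distance in frame 1: 2.5. Distance in frame 2: 3.7.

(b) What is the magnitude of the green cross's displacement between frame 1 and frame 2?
3.3

The green cross moved from (6.8, 3.7) to (7.7, 0.5), a distance of √(0.9² + 3.2²) ≈ 3.3.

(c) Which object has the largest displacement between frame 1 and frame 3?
the orange circle

(moved 7.8; next 6.1)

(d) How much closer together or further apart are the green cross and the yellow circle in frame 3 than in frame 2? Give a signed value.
+0.5

Distance in frame 2: 5.7. Distance in frame 3: 6.2.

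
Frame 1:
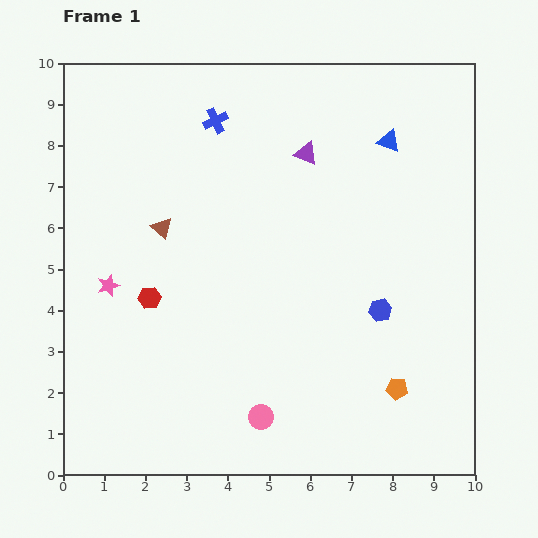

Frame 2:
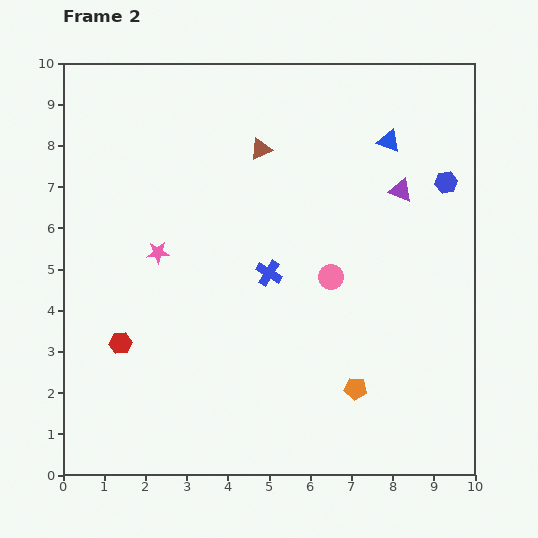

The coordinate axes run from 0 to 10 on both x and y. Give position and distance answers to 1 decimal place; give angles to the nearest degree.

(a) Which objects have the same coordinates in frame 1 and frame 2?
the blue triangle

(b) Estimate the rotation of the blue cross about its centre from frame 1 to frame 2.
33° counter-clockwise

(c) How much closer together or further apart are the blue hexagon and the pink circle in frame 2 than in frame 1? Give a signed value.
-0.3

Distance in frame 1: 3.9. Distance in frame 2: 3.6.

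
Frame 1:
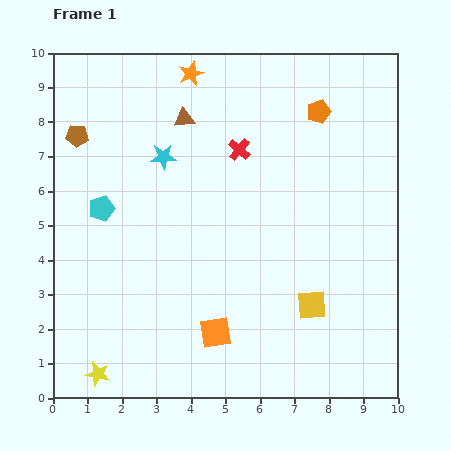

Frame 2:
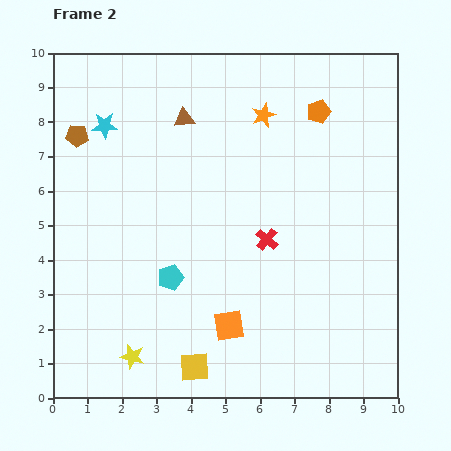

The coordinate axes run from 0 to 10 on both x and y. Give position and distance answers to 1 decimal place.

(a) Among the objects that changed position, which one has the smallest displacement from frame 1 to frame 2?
the orange square

(moved 0.4)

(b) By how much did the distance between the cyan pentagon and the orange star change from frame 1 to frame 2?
+0.7

Distance in frame 1: 4.7. Distance in frame 2: 5.4.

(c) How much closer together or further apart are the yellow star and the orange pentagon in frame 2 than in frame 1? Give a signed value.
-1.0

Distance in frame 1: 9.9. Distance in frame 2: 8.9.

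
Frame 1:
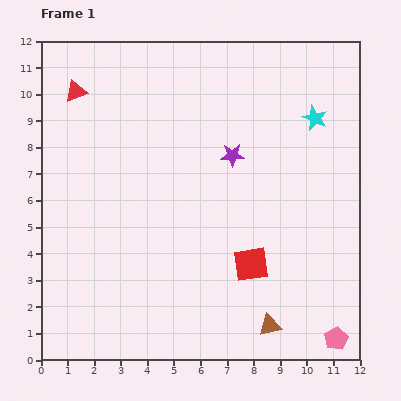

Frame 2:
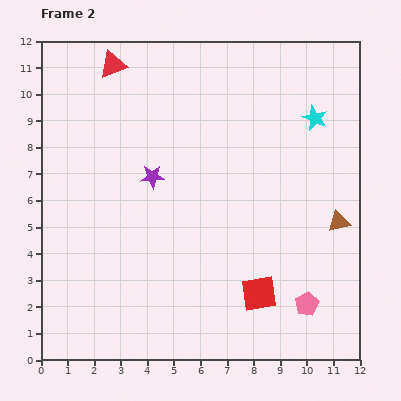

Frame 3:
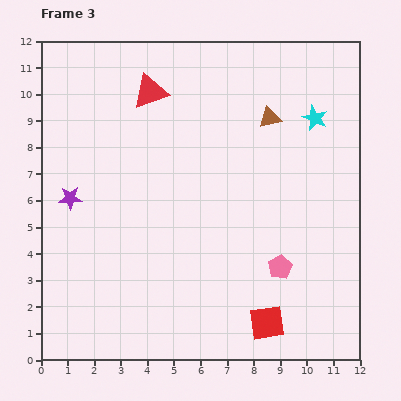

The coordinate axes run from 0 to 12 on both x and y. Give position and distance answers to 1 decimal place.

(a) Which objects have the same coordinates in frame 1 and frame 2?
the cyan star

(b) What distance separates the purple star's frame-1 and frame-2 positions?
3.1

The purple star moved from (7.2, 7.7) to (4.2, 6.9), a distance of √(3.0² + 0.8²) ≈ 3.1.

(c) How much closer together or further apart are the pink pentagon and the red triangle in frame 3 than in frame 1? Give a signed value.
-5.3

Distance in frame 1: 13.5. Distance in frame 3: 8.2.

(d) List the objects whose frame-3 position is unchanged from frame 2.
the cyan star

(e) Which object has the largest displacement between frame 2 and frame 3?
the brown triangle

(moved 4.7; next 3.2)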